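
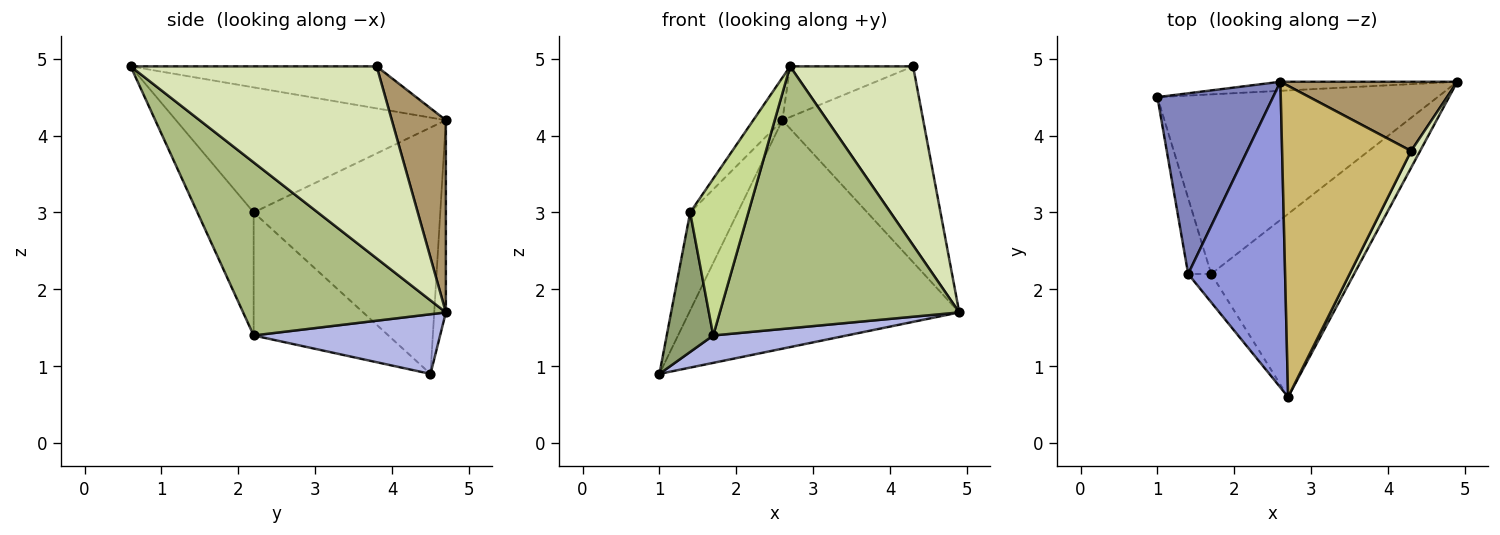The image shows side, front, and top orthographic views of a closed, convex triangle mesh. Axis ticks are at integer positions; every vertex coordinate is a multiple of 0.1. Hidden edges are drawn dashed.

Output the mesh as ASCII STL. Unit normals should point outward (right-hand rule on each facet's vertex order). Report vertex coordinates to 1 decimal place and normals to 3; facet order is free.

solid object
 facet normal -0.043 0.998 -0.040
  outer loop
   vertex 2.6 4.7 4.2
   vertex 4.9 4.7 1.7
   vertex 1.0 4.5 0.9
  endloop
 endfacet
 facet normal -0.882 0.225 0.414
  outer loop
   vertex 2.6 4.7 4.2
   vertex 1.0 4.5 0.9
   vertex 1.4 2.2 3.0
  endloop
 endfacet
 facet normal -0.788 0.085 0.610
  outer loop
   vertex 2.6 4.7 4.2
   vertex 1.4 2.2 3.0
   vertex 2.7 0.6 4.9
  endloop
 endfacet
 facet normal 0.206 -0.148 -0.967
  outer loop
   vertex 1.7 2.2 1.4
   vertex 1.0 4.5 0.9
   vertex 4.9 4.7 1.7
  endloop
 endfacet
 facet normal -0.931 -0.321 -0.175
  outer loop
   vertex 1.7 2.2 1.4
   vertex 1.4 2.2 3.0
   vertex 1.0 4.5 0.9
  endloop
 endfacet
 facet normal 0.570 -0.673 -0.471
  outer loop
   vertex 1.7 2.2 1.4
   vertex 4.9 4.7 1.7
   vertex 2.7 0.6 4.9
  endloop
 endfacet
 facet normal -0.689 -0.713 -0.129
  outer loop
   vertex 1.7 2.2 1.4
   vertex 2.7 0.6 4.9
   vertex 1.4 2.2 3.0
  endloop
 endfacet
 facet normal 0.894 -0.447 0.042
  outer loop
   vertex 4.3 3.8 4.9
   vertex 2.7 0.6 4.9
   vertex 4.9 4.7 1.7
  endloop
 endfacet
 facet normal 0.340 0.887 0.313
  outer loop
   vertex 4.3 3.8 4.9
   vertex 4.9 4.7 1.7
   vertex 2.6 4.7 4.2
  endloop
 endfacet
 facet normal -0.306 0.153 0.940
  outer loop
   vertex 4.3 3.8 4.9
   vertex 2.6 4.7 4.2
   vertex 2.7 0.6 4.9
  endloop
 endfacet
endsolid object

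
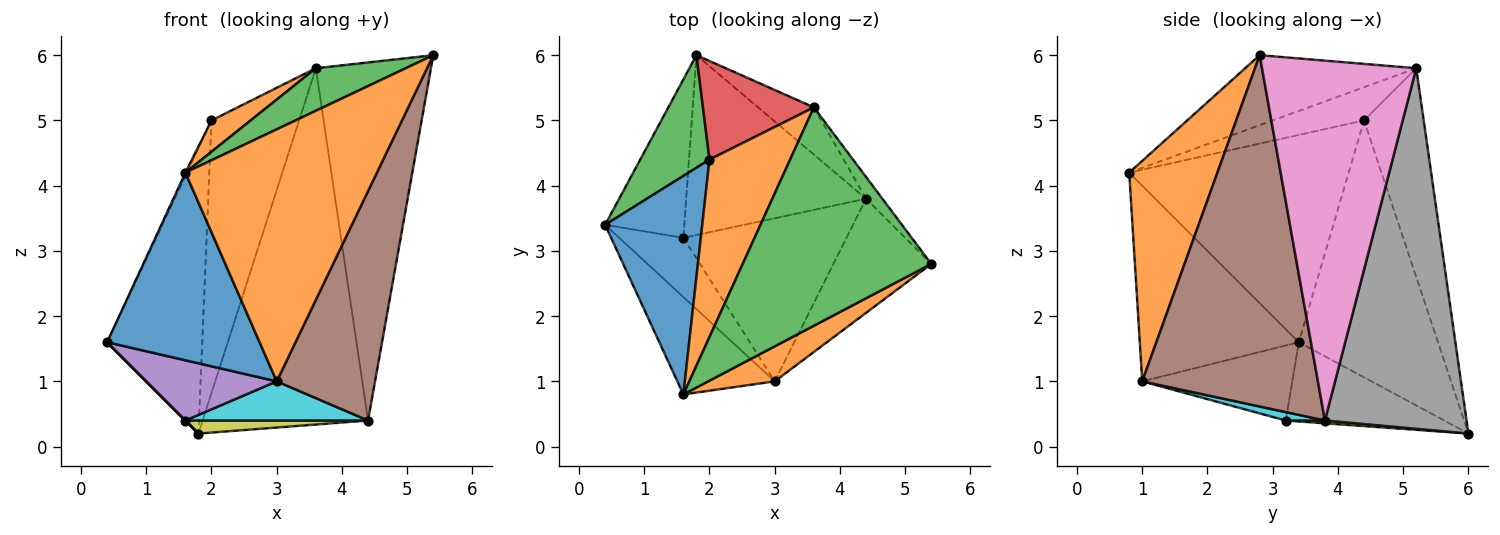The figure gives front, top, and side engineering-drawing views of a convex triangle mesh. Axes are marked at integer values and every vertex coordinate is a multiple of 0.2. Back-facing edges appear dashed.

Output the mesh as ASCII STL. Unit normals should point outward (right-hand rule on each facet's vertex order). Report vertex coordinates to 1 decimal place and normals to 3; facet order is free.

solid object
 facet normal -0.679 -0.651 -0.338
  outer loop
   vertex 3.0 1.0 1.0
   vertex 1.6 0.8 4.2
   vertex 0.4 3.4 1.6
  endloop
 endfacet
 facet normal 0.415 -0.901 0.125
  outer loop
   vertex 3.0 1.0 1.0
   vertex 5.4 2.8 6.0
   vertex 1.6 0.8 4.2
  endloop
 endfacet
 facet normal -0.342 -0.180 0.922
  outer loop
   vertex 3.6 5.2 5.8
   vertex 1.6 0.8 4.2
   vertex 5.4 2.8 6.0
  endloop
 endfacet
 facet normal -0.707 0.000 -0.707
  outer loop
   vertex 1.6 3.2 0.4
   vertex 0.4 3.4 1.6
   vertex 1.8 6.0 0.2
  endloop
 endfacet
 facet normal -0.634 -0.551 -0.542
  outer loop
   vertex 1.6 3.2 0.4
   vertex 3.0 1.0 1.0
   vertex 0.4 3.4 1.6
  endloop
 endfacet
 facet normal 0.848 -0.475 -0.236
  outer loop
   vertex 4.4 3.8 0.4
   vertex 5.4 2.8 6.0
   vertex 3.0 1.0 1.0
  endloop
 endfacet
 facet normal 0.801 0.598 -0.036
  outer loop
   vertex 4.4 3.8 0.4
   vertex 3.6 5.2 5.8
   vertex 5.4 2.8 6.0
  endloop
 endfacet
 facet normal 0.647 0.756 -0.100
  outer loop
   vertex 4.4 3.8 0.4
   vertex 1.8 6.0 0.2
   vertex 3.6 5.2 5.8
  endloop
 endfacet
 facet normal 0.016 -0.072 -0.997
  outer loop
   vertex 4.4 3.8 0.4
   vertex 1.6 3.2 0.4
   vertex 1.8 6.0 0.2
  endloop
 endfacet
 facet normal 0.050 -0.233 -0.971
  outer loop
   vertex 4.4 3.8 0.4
   vertex 3.0 1.0 1.0
   vertex 1.6 3.2 0.4
  endloop
 endfacet
 facet normal -0.906 0.006 0.424
  outer loop
   vertex 2.0 4.4 5.0
   vertex 0.4 3.4 1.6
   vertex 1.6 0.8 4.2
  endloop
 endfacet
 facet normal -0.376 -0.161 0.913
  outer loop
   vertex 2.0 4.4 5.0
   vertex 1.6 0.8 4.2
   vertex 3.6 5.2 5.8
  endloop
 endfacet
 facet normal -0.806 0.551 0.217
  outer loop
   vertex 2.0 4.4 5.0
   vertex 1.8 6.0 0.2
   vertex 0.4 3.4 1.6
  endloop
 endfacet
 facet normal -0.539 0.792 0.286
  outer loop
   vertex 2.0 4.4 5.0
   vertex 3.6 5.2 5.8
   vertex 1.8 6.0 0.2
  endloop
 endfacet
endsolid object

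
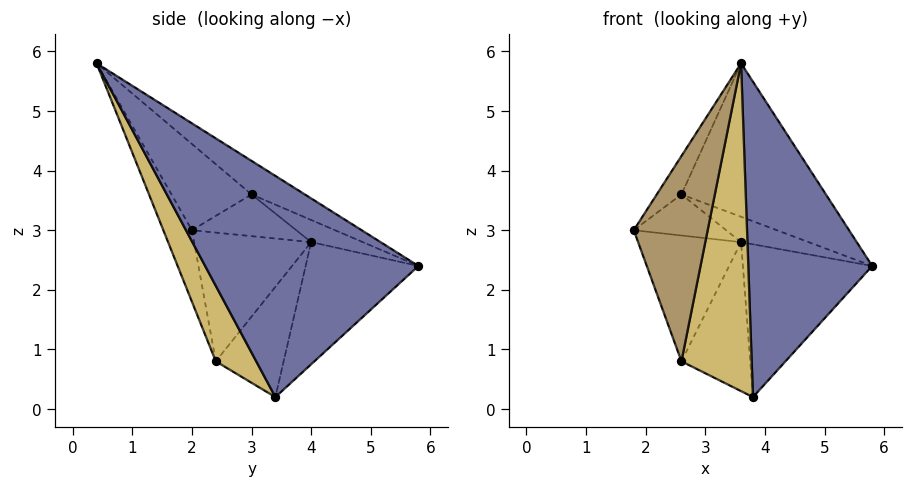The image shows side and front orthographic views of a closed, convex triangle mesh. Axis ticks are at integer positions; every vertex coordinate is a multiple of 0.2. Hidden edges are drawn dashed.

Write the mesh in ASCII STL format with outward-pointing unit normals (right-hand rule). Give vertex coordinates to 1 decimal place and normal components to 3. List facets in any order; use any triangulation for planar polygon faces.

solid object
 facet normal 0.841 -0.489 -0.232
  outer loop
   vertex 3.8 3.4 0.2
   vertex 5.8 5.8 2.4
   vertex 3.6 0.4 5.8
  endloop
 endfacet
 facet normal -0.752 0.232 0.616
  outer loop
   vertex 2.6 3.0 3.6
   vertex 1.8 2.0 3.0
   vertex 3.6 0.4 5.8
  endloop
 endfacet
 facet normal -0.215 0.582 0.785
  outer loop
   vertex 2.6 3.0 3.6
   vertex 3.6 0.4 5.8
   vertex 5.8 5.8 2.4
  endloop
 endfacet
 facet normal -0.641 0.735 -0.219
  outer loop
   vertex 3.6 4.0 2.8
   vertex 5.8 5.8 2.4
   vertex 3.8 3.4 0.2
  endloop
 endfacet
 facet normal -0.592 0.774 0.228
  outer loop
   vertex 3.6 4.0 2.8
   vertex 2.6 3.0 3.6
   vertex 5.8 5.8 2.4
  endloop
 endfacet
 facet normal -0.744 0.659 -0.106
  outer loop
   vertex 3.6 4.0 2.8
   vertex 1.8 2.0 3.0
   vertex 2.6 3.0 3.6
  endloop
 endfacet
 facet normal -0.742 0.653 -0.151
  outer loop
   vertex 2.6 2.4 0.8
   vertex 1.8 2.0 3.0
   vertex 3.6 4.0 2.8
  endloop
 endfacet
 facet normal -0.686 0.695 -0.213
  outer loop
   vertex 2.6 2.4 0.8
   vertex 3.6 4.0 2.8
   vertex 3.8 3.4 0.2
  endloop
 endfacet
 facet normal -0.346 -0.893 -0.288
  outer loop
   vertex 2.6 2.4 0.8
   vertex 3.6 0.4 5.8
   vertex 1.8 2.0 3.0
  endloop
 endfacet
 facet normal 0.456 -0.791 -0.408
  outer loop
   vertex 2.6 2.4 0.8
   vertex 3.8 3.4 0.2
   vertex 3.6 0.4 5.8
  endloop
 endfacet
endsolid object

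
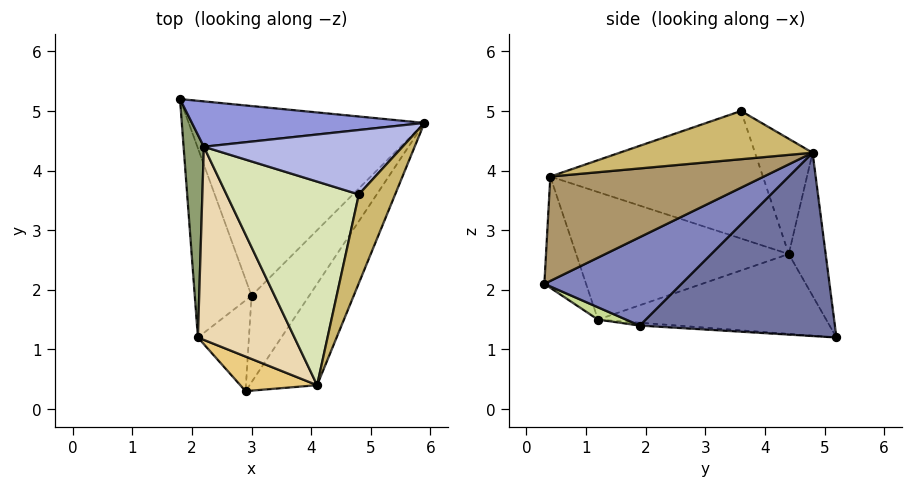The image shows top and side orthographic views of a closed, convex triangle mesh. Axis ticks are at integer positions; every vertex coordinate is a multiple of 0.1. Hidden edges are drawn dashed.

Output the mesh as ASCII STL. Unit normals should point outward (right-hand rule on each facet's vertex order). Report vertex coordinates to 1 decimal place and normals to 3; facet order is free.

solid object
 facet normal 0.605 0.173 -0.777
  outer loop
   vertex 3.0 1.9 1.4
   vertex 1.8 5.2 1.2
   vertex 5.9 4.8 4.3
  endloop
 endfacet
 facet normal 0.804 -0.280 -0.524
  outer loop
   vertex 3.0 1.9 1.4
   vertex 5.9 4.8 4.3
   vertex 2.9 0.3 2.1
  endloop
 endfacet
 facet normal -0.331 0.776 0.538
  outer loop
   vertex 2.2 4.4 2.6
   vertex 5.9 4.8 4.3
   vertex 1.8 5.2 1.2
  endloop
 endfacet
 facet normal -0.361 0.694 0.623
  outer loop
   vertex 2.2 4.4 2.6
   vertex 4.8 3.6 5.0
   vertex 5.9 4.8 4.3
  endloop
 endfacet
 facet normal -0.968 -0.054 0.246
  outer loop
   vertex 2.1 1.2 1.5
   vertex 2.2 4.4 2.6
   vertex 1.8 5.2 1.2
  endloop
 endfacet
 facet normal -0.050 -0.078 -0.996
  outer loop
   vertex 2.1 1.2 1.5
   vertex 1.8 5.2 1.2
   vertex 3.0 1.9 1.4
  endloop
 endfacet
 facet normal 0.214 -0.403 -0.890
  outer loop
   vertex 2.1 1.2 1.5
   vertex 3.0 1.9 1.4
   vertex 2.9 0.3 2.1
  endloop
 endfacet
 facet normal -0.691 -0.095 0.717
  outer loop
   vertex 4.1 0.4 3.9
   vertex 4.8 3.6 5.0
   vertex 2.2 4.4 2.6
  endloop
 endfacet
 facet normal 0.805 -0.282 -0.521
  outer loop
   vertex 4.1 0.4 3.9
   vertex 2.9 0.3 2.1
   vertex 5.9 4.8 4.3
  endloop
 endfacet
 facet normal 0.746 -0.356 0.562
  outer loop
   vertex 4.1 0.4 3.9
   vertex 5.9 4.8 4.3
   vertex 4.8 3.6 5.0
  endloop
 endfacet
 facet normal -0.776 -0.333 0.536
  outer loop
   vertex 4.1 0.4 3.9
   vertex 2.1 1.2 1.5
   vertex 2.9 0.3 2.1
  endloop
 endfacet
 facet normal -0.784 -0.180 0.594
  outer loop
   vertex 4.1 0.4 3.9
   vertex 2.2 4.4 2.6
   vertex 2.1 1.2 1.5
  endloop
 endfacet
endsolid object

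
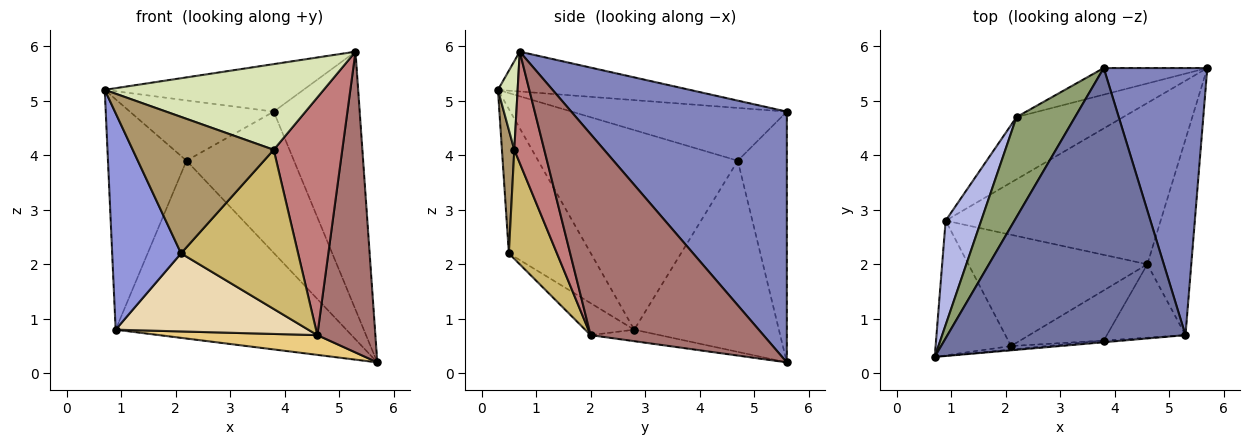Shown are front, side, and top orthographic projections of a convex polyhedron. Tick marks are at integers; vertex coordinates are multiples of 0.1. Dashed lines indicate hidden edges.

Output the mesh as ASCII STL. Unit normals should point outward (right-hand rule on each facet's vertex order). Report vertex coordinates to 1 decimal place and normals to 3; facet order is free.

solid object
 facet normal -0.163 0.168 0.972
  outer loop
   vertex 3.8 5.6 4.8
   vertex 0.7 0.3 5.2
   vertex 5.3 0.7 5.9
  endloop
 endfacet
 facet normal 0.867 0.346 0.358
  outer loop
   vertex 3.8 5.6 4.8
   vertex 5.3 0.7 5.9
   vertex 5.7 5.6 0.2
  endloop
 endfacet
 facet normal -0.711 -0.597 -0.372
  outer loop
   vertex 2.1 0.5 2.2
   vertex 0.7 0.3 5.2
   vertex 0.9 2.8 0.8
  endloop
 endfacet
 facet normal -0.918 0.361 0.164
  outer loop
   vertex 2.2 4.7 3.9
   vertex 0.9 2.8 0.8
   vertex 0.7 0.3 5.2
  endloop
 endfacet
 facet normal -0.611 0.409 0.678
  outer loop
   vertex 2.2 4.7 3.9
   vertex 0.7 0.3 5.2
   vertex 3.8 5.6 4.8
  endloop
 endfacet
 facet normal -0.509 0.812 -0.284
  outer loop
   vertex 2.2 4.7 3.9
   vertex 5.7 5.6 0.2
   vertex 0.9 2.8 0.8
  endloop
 endfacet
 facet normal -0.409 0.897 -0.169
  outer loop
   vertex 2.2 4.7 3.9
   vertex 3.8 5.6 4.8
   vertex 5.7 5.6 0.2
  endloop
 endfacet
 facet normal 0.090 -0.996 -0.019
  outer loop
   vertex 3.8 0.6 4.1
   vertex 5.3 0.7 5.9
   vertex 0.7 0.3 5.2
  endloop
 endfacet
 facet normal 0.087 -0.996 -0.026
  outer loop
   vertex 3.8 0.6 4.1
   vertex 0.7 0.3 5.2
   vertex 2.1 0.5 2.2
  endloop
 endfacet
 facet normal 0.365 -0.888 -0.280
  outer loop
   vertex 4.6 2.0 0.7
   vertex 3.8 0.6 4.1
   vertex 2.1 0.5 2.2
  endloop
 endfacet
 facet normal -0.053 -0.121 -0.991
  outer loop
   vertex 4.6 2.0 0.7
   vertex 0.9 2.8 0.8
   vertex 5.7 5.6 0.2
  endloop
 endfacet
 facet normal -0.145 -0.568 -0.810
  outer loop
   vertex 4.6 2.0 0.7
   vertex 2.1 0.5 2.2
   vertex 0.9 2.8 0.8
  endloop
 endfacet
 facet normal 0.928 -0.312 -0.203
  outer loop
   vertex 4.6 2.0 0.7
   vertex 5.7 5.6 0.2
   vertex 5.3 0.7 5.9
  endloop
 endfacet
 facet normal 0.386 -0.882 -0.272
  outer loop
   vertex 4.6 2.0 0.7
   vertex 5.3 0.7 5.9
   vertex 3.8 0.6 4.1
  endloop
 endfacet
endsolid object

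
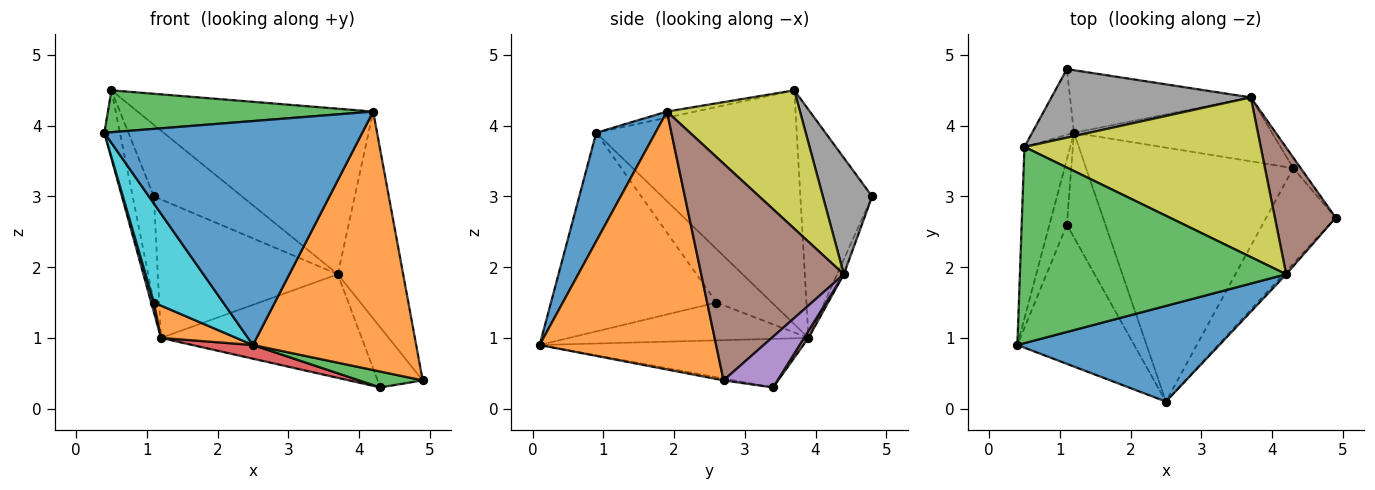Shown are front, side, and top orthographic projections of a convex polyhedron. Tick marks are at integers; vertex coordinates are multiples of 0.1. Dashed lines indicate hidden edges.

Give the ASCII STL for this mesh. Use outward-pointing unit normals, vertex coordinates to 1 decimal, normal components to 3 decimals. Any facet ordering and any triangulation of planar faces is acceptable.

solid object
 facet normal 0.206 -0.900 0.384
  outer loop
   vertex 4.2 1.9 4.2
   vertex 0.4 0.9 3.9
   vertex 2.5 0.1 0.9
  endloop
 endfacet
 facet normal 0.734 -0.679 -0.008
  outer loop
   vertex 4.2 1.9 4.2
   vertex 2.5 0.1 0.9
   vertex 4.9 2.7 0.4
  endloop
 endfacet
 facet normal -0.022 -0.209 0.978
  outer loop
   vertex 0.5 3.7 4.5
   vertex 0.4 0.9 3.9
   vertex 4.2 1.9 4.2
  endloop
 endfacet
 facet normal -0.979 0.076 -0.191
  outer loop
   vertex 0.5 3.7 4.5
   vertex 1.2 3.9 1.0
   vertex 0.4 0.9 3.9
  endloop
 endfacet
 facet normal -0.944 0.279 -0.173
  outer loop
   vertex 0.5 3.7 4.5
   vertex 1.1 4.8 3.0
   vertex 1.2 3.9 1.0
  endloop
 endfacet
 facet normal 0.881 0.404 0.247
  outer loop
   vertex 3.7 4.4 1.9
   vertex 4.2 1.9 4.2
   vertex 4.9 2.7 0.4
  endloop
 endfacet
 facet normal -0.034 0.911 -0.412
  outer loop
   vertex 3.7 4.4 1.9
   vertex 1.2 3.9 1.0
   vertex 1.1 4.8 3.0
  endloop
 endfacet
 facet normal 0.374 0.670 0.641
  outer loop
   vertex 3.7 4.4 1.9
   vertex 1.1 4.8 3.0
   vertex 0.5 3.7 4.5
  endloop
 endfacet
 facet normal 0.377 0.667 0.643
  outer loop
   vertex 3.7 4.4 1.9
   vertex 0.5 3.7 4.5
   vertex 4.2 1.9 4.2
  endloop
 endfacet
 facet normal -0.811 -0.340 -0.477
  outer loop
   vertex 1.1 2.6 1.5
   vertex 2.5 0.1 0.9
   vertex 0.4 0.9 3.9
  endloop
 endfacet
 facet normal -0.950 -0.046 -0.310
  outer loop
   vertex 1.1 2.6 1.5
   vertex 0.4 0.9 3.9
   vertex 1.2 3.9 1.0
  endloop
 endfacet
 facet normal -0.684 -0.216 -0.697
  outer loop
   vertex 1.1 2.6 1.5
   vertex 1.2 3.9 1.0
   vertex 2.5 0.1 0.9
  endloop
 endfacet
 facet normal -0.027 -0.164 -0.986
  outer loop
   vertex 4.3 3.4 0.3
   vertex 4.9 2.7 0.4
   vertex 2.5 0.1 0.9
  endloop
 endfacet
 facet normal -0.228 -0.052 -0.972
  outer loop
   vertex 4.3 3.4 0.3
   vertex 2.5 0.1 0.9
   vertex 1.2 3.9 1.0
  endloop
 endfacet
 facet normal 0.762 0.637 -0.112
  outer loop
   vertex 4.3 3.4 0.3
   vertex 3.7 4.4 1.9
   vertex 4.9 2.7 0.4
  endloop
 endfacet
 facet normal 0.019 0.851 -0.525
  outer loop
   vertex 4.3 3.4 0.3
   vertex 1.2 3.9 1.0
   vertex 3.7 4.4 1.9
  endloop
 endfacet
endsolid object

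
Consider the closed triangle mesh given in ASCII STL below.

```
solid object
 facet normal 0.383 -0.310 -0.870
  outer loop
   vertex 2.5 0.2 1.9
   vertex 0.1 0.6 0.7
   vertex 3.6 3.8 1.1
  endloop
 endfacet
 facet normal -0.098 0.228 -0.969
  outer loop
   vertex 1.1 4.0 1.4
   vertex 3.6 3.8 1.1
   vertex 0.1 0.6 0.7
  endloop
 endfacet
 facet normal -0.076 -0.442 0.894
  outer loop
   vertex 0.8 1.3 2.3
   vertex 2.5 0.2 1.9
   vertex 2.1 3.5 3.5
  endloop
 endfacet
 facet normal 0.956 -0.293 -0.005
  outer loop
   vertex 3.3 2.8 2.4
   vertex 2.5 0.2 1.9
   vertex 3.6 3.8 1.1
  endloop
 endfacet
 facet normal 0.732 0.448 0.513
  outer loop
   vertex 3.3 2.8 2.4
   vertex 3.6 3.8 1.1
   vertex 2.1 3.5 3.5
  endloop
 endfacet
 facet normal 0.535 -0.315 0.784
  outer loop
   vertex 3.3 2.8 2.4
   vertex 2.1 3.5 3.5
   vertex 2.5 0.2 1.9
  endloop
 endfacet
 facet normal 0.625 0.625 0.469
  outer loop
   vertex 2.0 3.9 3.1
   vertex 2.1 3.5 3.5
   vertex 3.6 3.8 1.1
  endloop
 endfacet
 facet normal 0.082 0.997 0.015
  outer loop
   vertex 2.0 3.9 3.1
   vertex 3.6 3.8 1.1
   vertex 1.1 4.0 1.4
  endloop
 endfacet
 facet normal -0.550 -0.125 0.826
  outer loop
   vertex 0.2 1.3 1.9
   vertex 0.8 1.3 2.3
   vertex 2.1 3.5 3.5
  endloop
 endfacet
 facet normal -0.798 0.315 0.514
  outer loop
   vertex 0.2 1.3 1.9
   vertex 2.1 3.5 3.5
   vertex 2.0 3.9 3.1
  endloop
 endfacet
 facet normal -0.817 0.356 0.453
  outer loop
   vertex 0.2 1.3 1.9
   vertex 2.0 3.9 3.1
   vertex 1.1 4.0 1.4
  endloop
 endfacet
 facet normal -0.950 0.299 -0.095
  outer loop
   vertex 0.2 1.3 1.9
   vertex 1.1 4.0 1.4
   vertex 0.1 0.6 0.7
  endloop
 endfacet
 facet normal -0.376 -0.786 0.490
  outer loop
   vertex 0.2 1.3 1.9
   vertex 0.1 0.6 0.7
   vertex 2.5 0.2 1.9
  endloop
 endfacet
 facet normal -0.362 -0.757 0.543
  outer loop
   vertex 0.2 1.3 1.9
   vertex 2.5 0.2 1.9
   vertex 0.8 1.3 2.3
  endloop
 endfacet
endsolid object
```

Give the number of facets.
14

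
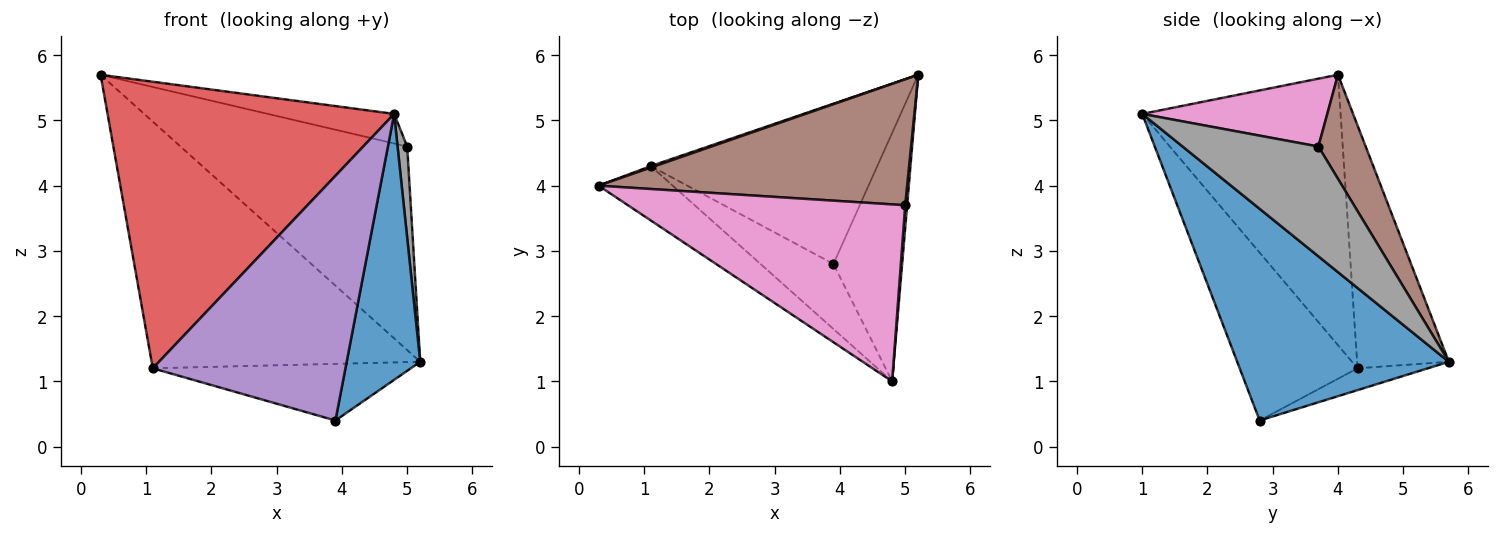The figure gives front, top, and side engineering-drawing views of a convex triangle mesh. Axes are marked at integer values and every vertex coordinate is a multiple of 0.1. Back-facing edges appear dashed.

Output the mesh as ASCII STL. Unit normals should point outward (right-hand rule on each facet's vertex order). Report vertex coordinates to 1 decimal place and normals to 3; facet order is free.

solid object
 facet normal 0.903 -0.314 -0.293
  outer loop
   vertex 3.9 2.8 0.4
   vertex 5.2 5.7 1.3
   vertex 4.8 1.0 5.1
  endloop
 endfacet
 facet normal -0.323 0.946 0.006
  outer loop
   vertex 1.1 4.3 1.2
   vertex 0.3 4.0 5.7
   vertex 5.2 5.7 1.3
  endloop
 endfacet
 facet normal -0.090 0.332 -0.939
  outer loop
   vertex 1.1 4.3 1.2
   vertex 5.2 5.7 1.3
   vertex 3.9 2.8 0.4
  endloop
 endfacet
 facet normal -0.562 -0.813 -0.154
  outer loop
   vertex 1.1 4.3 1.2
   vertex 4.8 1.0 5.1
   vertex 0.3 4.0 5.7
  endloop
 endfacet
 facet normal -0.509 -0.832 -0.221
  outer loop
   vertex 1.1 4.3 1.2
   vertex 3.9 2.8 0.4
   vertex 4.8 1.0 5.1
  endloop
 endfacet
 facet normal 0.175 0.837 0.518
  outer loop
   vertex 5.0 3.7 4.6
   vertex 5.2 5.7 1.3
   vertex 0.3 4.0 5.7
  endloop
 endfacet
 facet normal 0.235 0.160 0.959
  outer loop
   vertex 5.0 3.7 4.6
   vertex 0.3 4.0 5.7
   vertex 4.8 1.0 5.1
  endloop
 endfacet
 facet normal 0.997 -0.071 0.018
  outer loop
   vertex 5.0 3.7 4.6
   vertex 4.8 1.0 5.1
   vertex 5.2 5.7 1.3
  endloop
 endfacet
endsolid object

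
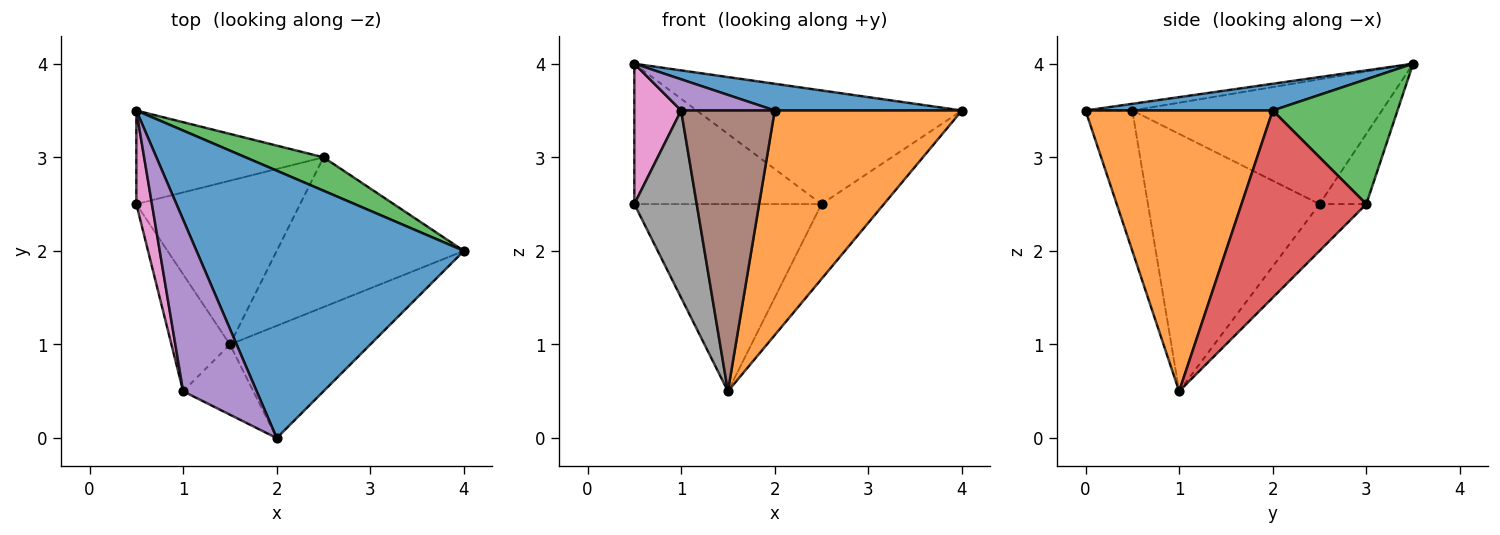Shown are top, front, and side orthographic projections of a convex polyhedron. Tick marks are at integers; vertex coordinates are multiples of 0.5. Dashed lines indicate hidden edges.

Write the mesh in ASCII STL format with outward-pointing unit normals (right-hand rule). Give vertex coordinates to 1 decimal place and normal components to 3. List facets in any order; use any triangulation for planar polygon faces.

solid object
 facet normal 0.099 -0.099 0.990
  outer loop
   vertex 2.0 0.0 3.5
   vertex 4.0 2.0 3.5
   vertex 0.5 3.5 4.0
  endloop
 endfacet
 facet normal 0.667 -0.667 -0.333
  outer loop
   vertex 1.5 1.0 0.5
   vertex 4.0 2.0 3.5
   vertex 2.0 0.0 3.5
  endloop
 endfacet
 facet normal 0.411 0.874 0.257
  outer loop
   vertex 2.5 3.0 2.5
   vertex 0.5 3.5 4.0
   vertex 4.0 2.0 3.5
  endloop
 endfacet
 facet normal 0.667 0.333 -0.667
  outer loop
   vertex 2.5 3.0 2.5
   vertex 4.0 2.0 3.5
   vertex 1.5 1.0 0.5
  endloop
 endfacet
 facet normal -0.089 -0.178 0.980
  outer loop
   vertex 1.0 0.5 3.5
   vertex 2.0 0.0 3.5
   vertex 0.5 3.5 4.0
  endloop
 endfacet
 facet normal -0.436 -0.873 -0.218
  outer loop
   vertex 1.0 0.5 3.5
   vertex 1.5 1.0 0.5
   vertex 2.0 0.0 3.5
  endloop
 endfacet
 facet normal -0.976 -0.183 0.122
  outer loop
   vertex 0.5 2.5 2.5
   vertex 1.0 0.5 3.5
   vertex 0.5 3.5 4.0
  endloop
 endfacet
 facet normal -0.919 -0.334 -0.209
  outer loop
   vertex 0.5 2.5 2.5
   vertex 1.5 1.0 0.5
   vertex 1.0 0.5 3.5
  endloop
 endfacet
 facet normal -0.204 0.815 -0.543
  outer loop
   vertex 0.5 2.5 2.5
   vertex 0.5 3.5 4.0
   vertex 2.5 3.0 2.5
  endloop
 endfacet
 facet normal -0.185 0.740 -0.647
  outer loop
   vertex 0.5 2.5 2.5
   vertex 2.5 3.0 2.5
   vertex 1.5 1.0 0.5
  endloop
 endfacet
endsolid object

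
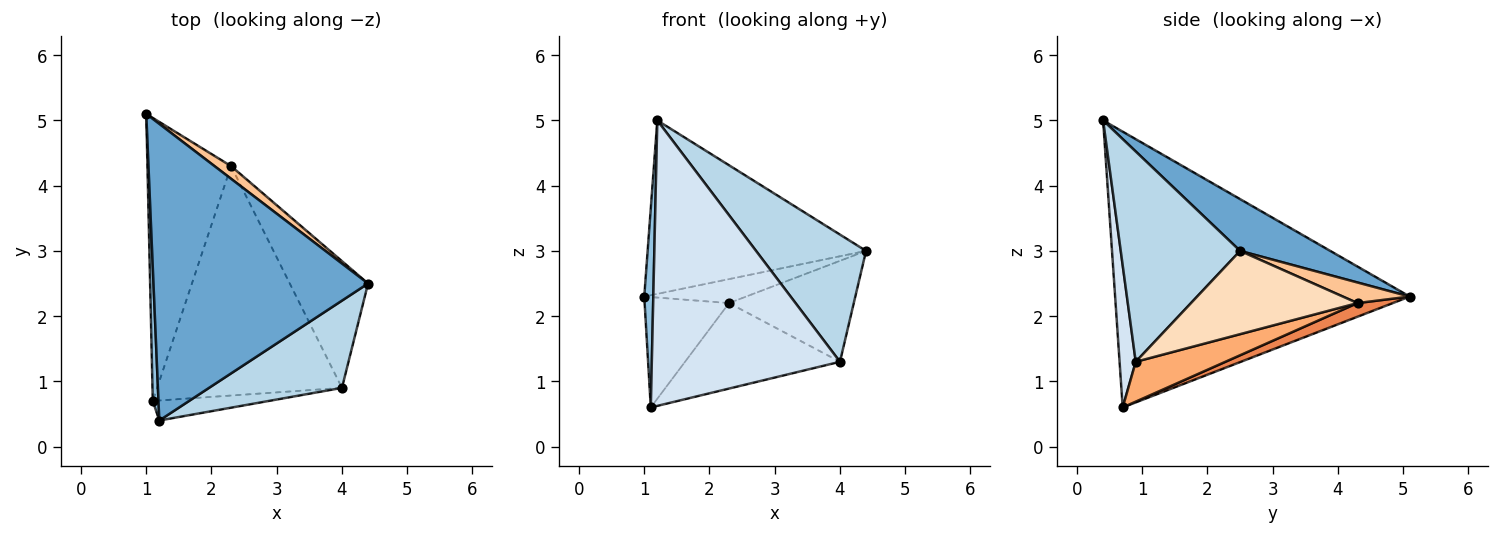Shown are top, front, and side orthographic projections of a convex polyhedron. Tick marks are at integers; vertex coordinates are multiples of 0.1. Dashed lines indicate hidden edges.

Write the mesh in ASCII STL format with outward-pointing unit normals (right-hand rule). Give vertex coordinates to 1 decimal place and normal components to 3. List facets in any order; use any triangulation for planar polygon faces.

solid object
 facet normal 0.204 0.494 0.845
  outer loop
   vertex 1.2 0.4 5.0
   vertex 4.4 2.5 3.0
   vertex 1.0 5.1 2.3
  endloop
 endfacet
 facet normal -0.999 -0.031 0.021
  outer loop
   vertex 1.1 0.7 0.6
   vertex 1.2 0.4 5.0
   vertex 1.0 5.1 2.3
  endloop
 endfacet
 facet normal 0.667 -0.615 0.422
  outer loop
   vertex 4.0 0.9 1.3
   vertex 4.4 2.5 3.0
   vertex 1.2 0.4 5.0
  endloop
 endfacet
 facet normal 0.085 -0.994 -0.070
  outer loop
   vertex 4.0 0.9 1.3
   vertex 1.2 0.4 5.0
   vertex 1.1 0.7 0.6
  endloop
 endfacet
 facet normal 0.150 0.359 -0.921
  outer loop
   vertex 2.3 4.3 2.2
   vertex 1.1 0.7 0.6
   vertex 1.0 5.1 2.3
  endloop
 endfacet
 facet normal 0.198 0.342 -0.919
  outer loop
   vertex 2.3 4.3 2.2
   vertex 4.0 0.9 1.3
   vertex 1.1 0.7 0.6
  endloop
 endfacet
 facet normal 0.502 0.765 0.404
  outer loop
   vertex 2.3 4.3 2.2
   vertex 1.0 5.1 2.3
   vertex 4.4 2.5 3.0
  endloop
 endfacet
 facet normal 0.640 0.479 -0.601
  outer loop
   vertex 2.3 4.3 2.2
   vertex 4.4 2.5 3.0
   vertex 4.0 0.9 1.3
  endloop
 endfacet
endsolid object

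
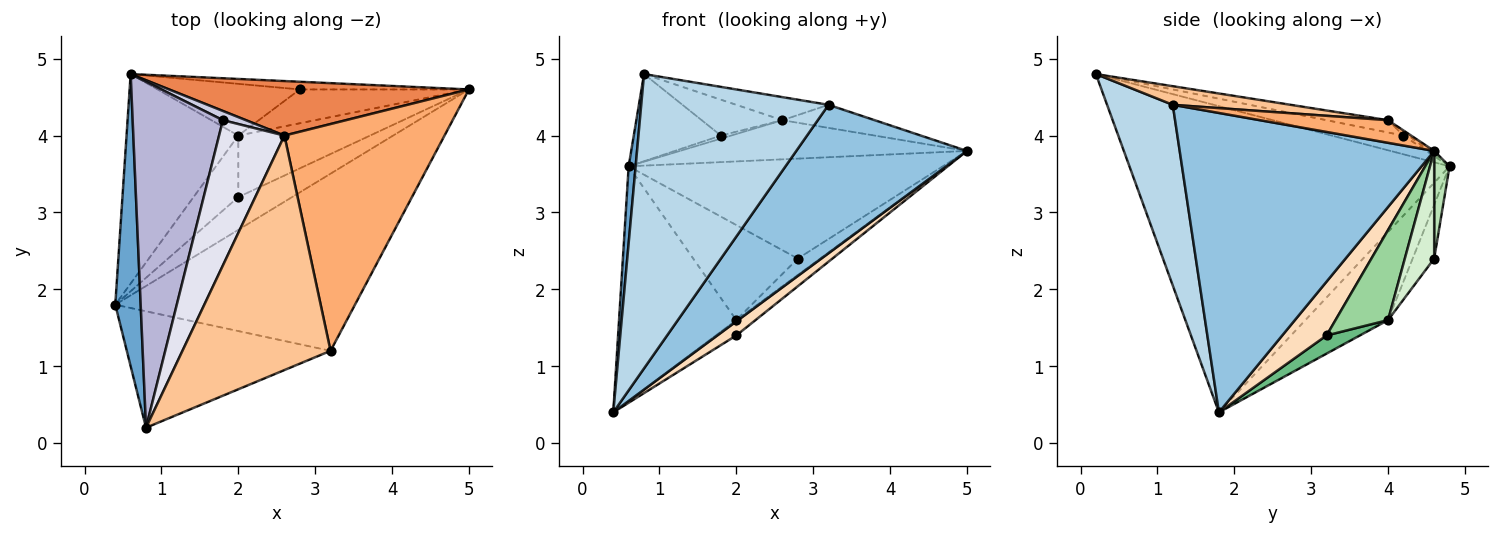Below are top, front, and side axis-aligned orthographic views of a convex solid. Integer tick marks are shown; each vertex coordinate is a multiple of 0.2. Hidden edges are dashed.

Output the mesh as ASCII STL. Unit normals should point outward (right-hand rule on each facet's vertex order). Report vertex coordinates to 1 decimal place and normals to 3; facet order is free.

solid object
 facet normal -0.996 -0.022 0.083
  outer loop
   vertex 0.8 0.2 4.8
   vertex 0.6 4.8 3.6
   vertex 0.4 1.8 0.4
  endloop
 endfacet
 facet normal 0.692 -0.464 -0.554
  outer loop
   vertex 3.2 1.2 4.4
   vertex 0.4 1.8 0.4
   vertex 5.0 4.6 3.8
  endloop
 endfacet
 facet normal 0.310 -0.884 -0.350
  outer loop
   vertex 3.2 1.2 4.4
   vertex 0.8 0.2 4.8
   vertex 0.4 1.8 0.4
  endloop
 endfacet
 facet normal -0.465 0.660 -0.590
  outer loop
   vertex 2.0 4.0 1.6
   vertex 0.4 1.8 0.4
   vertex 0.6 4.8 3.6
  endloop
 endfacet
 facet normal -0.010 0.583 0.812
  outer loop
   vertex 2.6 4.0 4.2
   vertex 5.0 4.6 3.8
   vertex 0.6 4.8 3.6
  endloop
 endfacet
 facet normal 0.139 0.100 0.985
  outer loop
   vertex 2.6 4.0 4.2
   vertex 3.2 1.2 4.4
   vertex 5.0 4.6 3.8
  endloop
 endfacet
 facet normal 0.124 0.097 0.988
  outer loop
   vertex 2.6 4.0 4.2
   vertex 0.8 0.2 4.8
   vertex 3.2 1.2 4.4
  endloop
 endfacet
 facet normal 0.677 -0.290 -0.677
  outer loop
   vertex 2.0 3.2 1.4
   vertex 5.0 4.6 3.8
   vertex 0.4 1.8 0.4
  endloop
 endfacet
 facet normal 0.367 0.226 -0.903
  outer loop
   vertex 2.0 3.2 1.4
   vertex 0.4 1.8 0.4
   vertex 2.0 4.0 1.6
  endloop
 endfacet
 facet normal 0.553 0.202 -0.809
  outer loop
   vertex 2.0 3.2 1.4
   vertex 2.0 4.0 1.6
   vertex 5.0 4.6 3.8
  endloop
 endfacet
 facet normal 0.049 0.996 -0.077
  outer loop
   vertex 2.8 4.6 2.4
   vertex 0.6 4.8 3.6
   vertex 5.0 4.6 3.8
  endloop
 endfacet
 facet normal 0.497 0.379 -0.781
  outer loop
   vertex 2.8 4.6 2.4
   vertex 5.0 4.6 3.8
   vertex 2.0 4.0 1.6
  endloop
 endfacet
 facet normal -0.178 0.864 -0.470
  outer loop
   vertex 2.8 4.6 2.4
   vertex 2.0 4.0 1.6
   vertex 0.6 4.8 3.6
  endloop
 endfacet
 facet normal -0.197 0.239 0.951
  outer loop
   vertex 1.8 4.2 4.0
   vertex 0.6 4.8 3.6
   vertex 0.8 0.2 4.8
  endloop
 endfacet
 facet normal -0.156 0.312 0.937
  outer loop
   vertex 1.8 4.2 4.0
   vertex 2.6 4.0 4.2
   vertex 0.6 4.8 3.6
  endloop
 endfacet
 facet normal -0.180 0.236 0.955
  outer loop
   vertex 1.8 4.2 4.0
   vertex 0.8 0.2 4.8
   vertex 2.6 4.0 4.2
  endloop
 endfacet
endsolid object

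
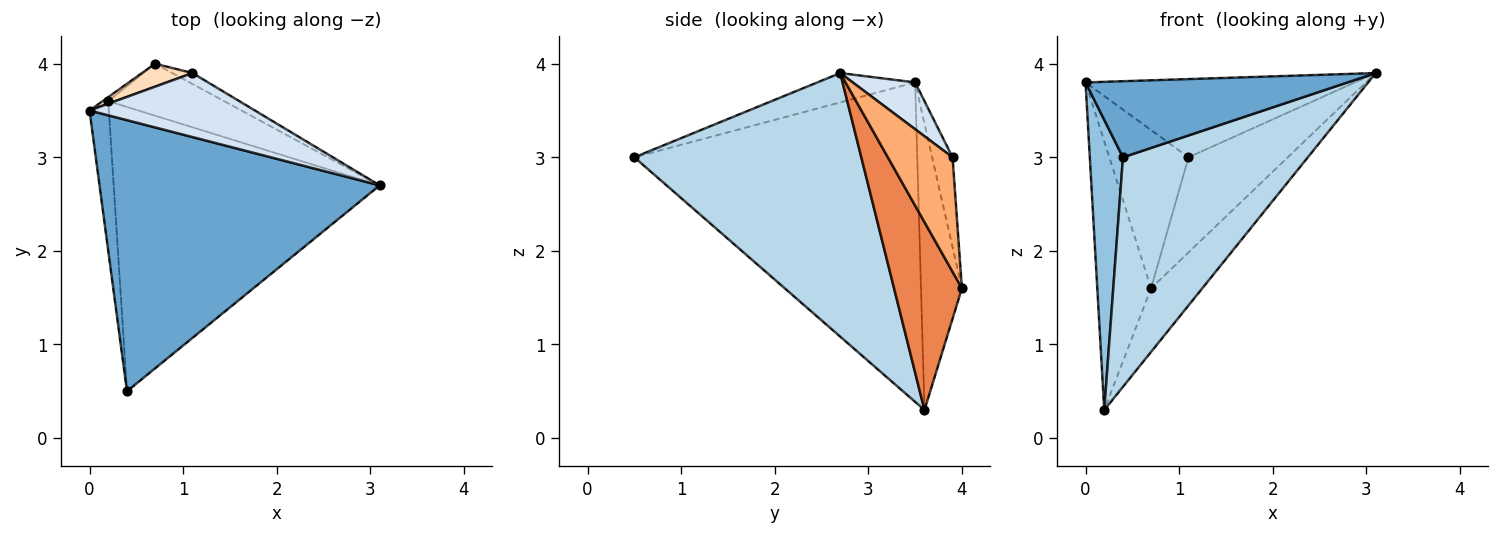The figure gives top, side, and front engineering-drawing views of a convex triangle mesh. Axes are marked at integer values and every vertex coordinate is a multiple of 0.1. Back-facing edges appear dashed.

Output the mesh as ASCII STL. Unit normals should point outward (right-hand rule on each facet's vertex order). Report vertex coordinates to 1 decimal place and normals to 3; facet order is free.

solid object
 facet normal -0.100 -0.269 0.958
  outer loop
   vertex 0.4 0.5 3.0
   vertex 3.1 2.7 3.9
   vertex 0.0 3.5 3.8
  endloop
 endfacet
 facet normal -0.991 -0.116 -0.060
  outer loop
   vertex 0.2 3.6 0.3
   vertex 0.4 0.5 3.0
   vertex 0.0 3.5 3.8
  endloop
 endfacet
 facet normal 0.611 -0.497 -0.616
  outer loop
   vertex 0.2 3.6 0.3
   vertex 3.1 2.7 3.9
   vertex 0.4 0.5 3.0
  endloop
 endfacet
 facet normal 0.176 0.762 0.623
  outer loop
   vertex 1.1 3.9 3.0
   vertex 0.0 3.5 3.8
   vertex 3.1 2.7 3.9
  endloop
 endfacet
 facet normal 0.716 0.540 -0.442
  outer loop
   vertex 0.7 4.0 1.6
   vertex 3.1 2.7 3.9
   vertex 0.2 3.6 0.3
  endloop
 endfacet
 facet normal 0.543 0.834 -0.096
  outer loop
   vertex 0.7 4.0 1.6
   vertex 1.1 3.9 3.0
   vertex 3.1 2.7 3.9
  endloop
 endfacet
 facet normal -0.606 0.796 -0.012
  outer loop
   vertex 0.7 4.0 1.6
   vertex 0.2 3.6 0.3
   vertex 0.0 3.5 3.8
  endloop
 endfacet
 facet normal -0.247 0.959 0.139
  outer loop
   vertex 0.7 4.0 1.6
   vertex 0.0 3.5 3.8
   vertex 1.1 3.9 3.0
  endloop
 endfacet
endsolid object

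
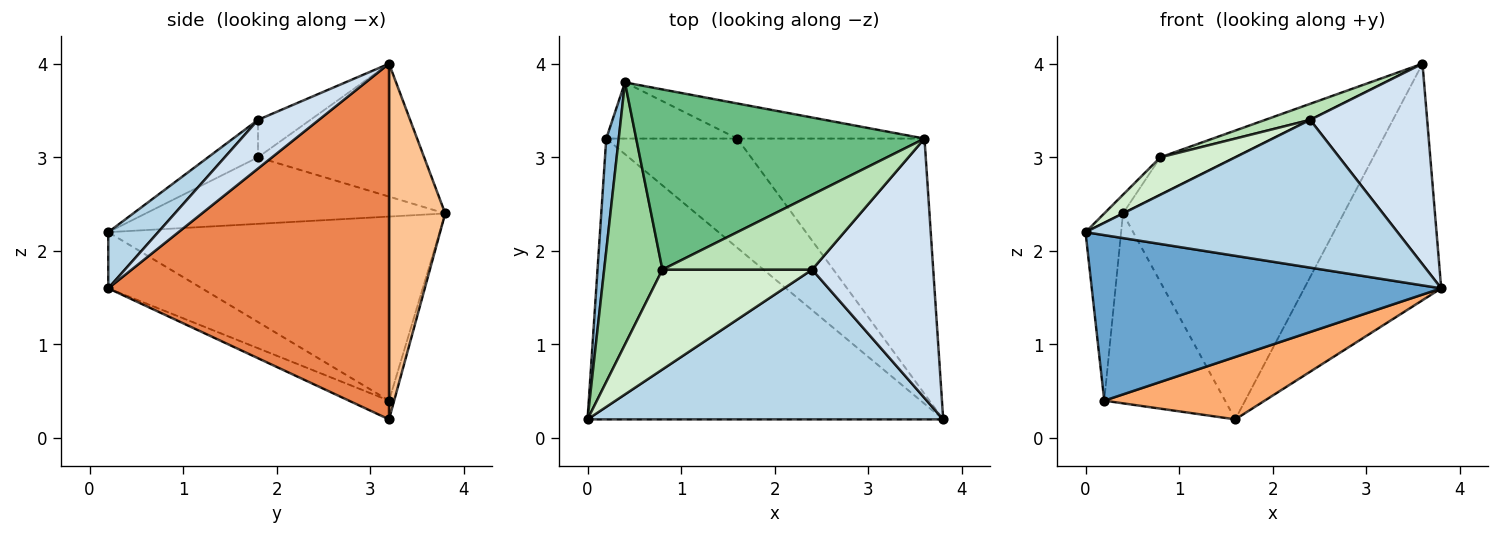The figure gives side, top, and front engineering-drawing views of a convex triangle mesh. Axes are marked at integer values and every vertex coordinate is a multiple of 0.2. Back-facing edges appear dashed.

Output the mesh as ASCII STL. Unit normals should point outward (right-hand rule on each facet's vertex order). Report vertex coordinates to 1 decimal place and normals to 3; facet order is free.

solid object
 facet normal -0.135 -0.503 -0.854
  outer loop
   vertex 0.2 3.2 0.4
   vertex 3.8 0.2 1.6
   vertex 0.0 0.2 2.2
  endloop
 endfacet
 facet normal -0.992 0.106 0.067
  outer loop
   vertex 0.2 3.2 0.4
   vertex 0.0 0.2 2.2
   vertex 0.4 3.8 2.4
  endloop
 endfacet
 facet normal 0.112 -0.698 0.707
  outer loop
   vertex 2.4 1.8 3.4
   vertex 0.0 0.2 2.2
   vertex 3.8 0.2 1.6
  endloop
 endfacet
 facet normal 0.303 -0.583 0.754
  outer loop
   vertex 2.4 1.8 3.4
   vertex 3.8 0.2 1.6
   vertex 3.6 3.2 4.0
  endloop
 endfacet
 facet normal 0.812 0.396 -0.428
  outer loop
   vertex 1.6 3.2 0.2
   vertex 3.6 3.2 4.0
   vertex 3.8 0.2 1.6
  endloop
 endfacet
 facet normal -0.123 -0.492 -0.862
  outer loop
   vertex 1.6 3.2 0.2
   vertex 3.8 0.2 1.6
   vertex 0.2 3.2 0.4
  endloop
 endfacet
 facet normal 0.245 0.961 -0.129
  outer loop
   vertex 1.6 3.2 0.2
   vertex 0.4 3.8 2.4
   vertex 3.6 3.2 4.0
  endloop
 endfacet
 facet normal -0.040 0.958 -0.283
  outer loop
   vertex 1.6 3.2 0.2
   vertex 0.2 3.2 0.4
   vertex 0.4 3.8 2.4
  endloop
 endfacet
 facet normal -0.411 0.185 0.892
  outer loop
   vertex 0.8 1.8 3.0
   vertex 3.6 3.2 4.0
   vertex 0.4 3.8 2.4
  endloop
 endfacet
 facet normal -0.752 0.047 0.658
  outer loop
   vertex 0.8 1.8 3.0
   vertex 0.4 3.8 2.4
   vertex 0.0 0.2 2.2
  endloop
 endfacet
 facet normal -0.237 -0.204 0.950
  outer loop
   vertex 0.8 1.8 3.0
   vertex 2.4 1.8 3.4
   vertex 3.6 3.2 4.0
  endloop
 endfacet
 facet normal -0.228 -0.342 0.912
  outer loop
   vertex 0.8 1.8 3.0
   vertex 0.0 0.2 2.2
   vertex 2.4 1.8 3.4
  endloop
 endfacet
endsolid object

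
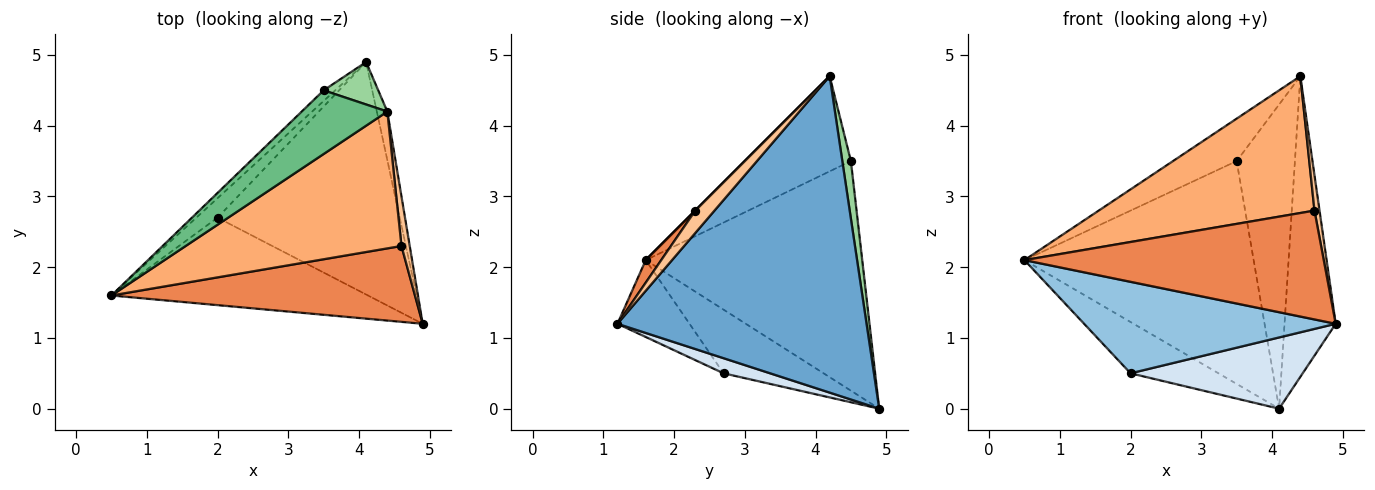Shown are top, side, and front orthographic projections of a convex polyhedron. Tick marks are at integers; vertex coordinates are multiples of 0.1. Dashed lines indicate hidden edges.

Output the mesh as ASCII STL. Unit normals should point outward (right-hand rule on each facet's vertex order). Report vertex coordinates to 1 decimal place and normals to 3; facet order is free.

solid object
 facet normal 0.979 0.201 -0.033
  outer loop
   vertex 4.4 4.2 4.7
   vertex 4.9 1.2 1.2
   vertex 4.1 4.9 0.0
  endloop
 endfacet
 facet normal -0.203 -0.708 -0.677
  outer loop
   vertex 2.0 2.7 0.5
   vertex 4.9 1.2 1.2
   vertex 0.5 1.6 2.1
  endloop
 endfacet
 facet normal -0.729 0.640 -0.243
  outer loop
   vertex 2.0 2.7 0.5
   vertex 0.5 1.6 2.1
   vertex 4.1 4.9 0.0
  endloop
 endfacet
 facet normal 0.079 -0.292 -0.953
  outer loop
   vertex 2.0 2.7 0.5
   vertex 4.1 4.9 0.0
   vertex 4.9 1.2 1.2
  endloop
 endfacet
 facet normal 0.042 -0.820 0.571
  outer loop
   vertex 4.6 2.3 2.8
   vertex 0.5 1.6 2.1
   vertex 4.9 1.2 1.2
  endloop
 endfacet
 facet normal 0.000 -0.707 0.707
  outer loop
   vertex 4.6 2.3 2.8
   vertex 4.4 4.2 4.7
   vertex 0.5 1.6 2.1
  endloop
 endfacet
 facet normal 0.911 -0.240 0.336
  outer loop
   vertex 4.6 2.3 2.8
   vertex 4.9 1.2 1.2
   vertex 4.4 4.2 4.7
  endloop
 endfacet
 facet normal -0.686 0.727 -0.035
  outer loop
   vertex 3.5 4.5 3.5
   vertex 4.1 4.9 0.0
   vertex 0.5 1.6 2.1
  endloop
 endfacet
 facet normal -0.679 0.407 0.611
  outer loop
   vertex 3.5 4.5 3.5
   vertex 0.5 1.6 2.1
   vertex 4.4 4.2 4.7
  endloop
 endfacet
 facet normal 0.144 0.980 0.137
  outer loop
   vertex 3.5 4.5 3.5
   vertex 4.4 4.2 4.7
   vertex 4.1 4.9 0.0
  endloop
 endfacet
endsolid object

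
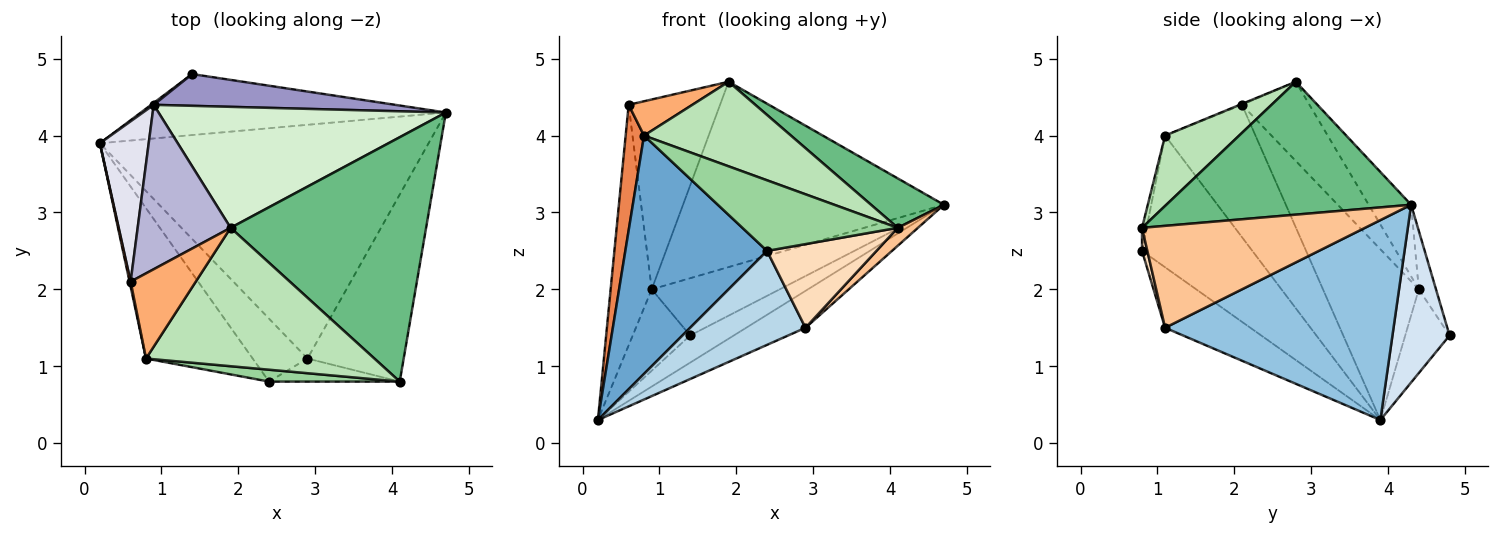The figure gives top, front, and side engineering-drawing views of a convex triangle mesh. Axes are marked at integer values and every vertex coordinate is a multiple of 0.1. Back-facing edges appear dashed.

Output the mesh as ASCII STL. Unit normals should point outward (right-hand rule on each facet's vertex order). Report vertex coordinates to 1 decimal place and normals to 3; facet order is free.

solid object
 facet normal -0.550 -0.706 -0.445
  outer loop
   vertex 0.8 1.1 4.0
   vertex 0.2 3.9 0.3
   vertex 2.4 0.8 2.5
  endloop
 endfacet
 facet normal 0.515 0.134 -0.847
  outer loop
   vertex 2.9 1.1 1.5
   vertex 0.2 3.9 0.3
   vertex 4.7 4.3 3.1
  endloop
 endfacet
 facet normal -0.523 -0.708 -0.474
  outer loop
   vertex 2.9 1.1 1.5
   vertex 2.4 0.8 2.5
   vertex 0.2 3.9 0.3
  endloop
 endfacet
 facet normal 0.470 0.359 -0.806
  outer loop
   vertex 1.4 4.8 1.4
   vertex 4.7 4.3 3.1
   vertex 0.2 3.9 0.3
  endloop
 endfacet
 facet normal -0.980 -0.199 0.008
  outer loop
   vertex 0.6 2.1 4.4
   vertex 0.2 3.9 0.3
   vertex 0.8 1.1 4.0
  endloop
 endfacet
 facet normal -0.013 -0.374 0.928
  outer loop
   vertex 0.6 2.1 4.4
   vertex 0.8 1.1 4.0
   vertex 1.9 2.8 4.7
  endloop
 endfacet
 facet normal 0.726 -0.066 -0.685
  outer loop
   vertex 4.1 0.8 2.8
   vertex 2.9 1.1 1.5
   vertex 4.7 4.3 3.1
  endloop
 endfacet
 facet normal 0.047 -0.963 -0.265
  outer loop
   vertex 4.1 0.8 2.8
   vertex 2.4 0.8 2.5
   vertex 2.9 1.1 1.5
  endloop
 endfacet
 facet normal 0.554 -0.165 0.816
  outer loop
   vertex 4.1 0.8 2.8
   vertex 4.7 4.3 3.1
   vertex 1.9 2.8 4.7
  endloop
 endfacet
 facet normal -0.029 -0.986 0.166
  outer loop
   vertex 4.1 0.8 2.8
   vertex 0.8 1.1 4.0
   vertex 2.4 0.8 2.5
  endloop
 endfacet
 facet normal 0.254 -0.504 0.825
  outer loop
   vertex 4.1 0.8 2.8
   vertex 1.9 2.8 4.7
   vertex 0.8 1.1 4.0
  endloop
 endfacet
 facet normal -0.135 0.830 0.542
  outer loop
   vertex 0.9 4.4 2.0
   vertex 1.9 2.8 4.7
   vertex 4.7 4.3 3.1
  endloop
 endfacet
 facet normal -0.117 0.868 0.482
  outer loop
   vertex 0.9 4.4 2.0
   vertex 4.7 4.3 3.1
   vertex 1.4 4.8 1.4
  endloop
 endfacet
 facet normal -0.487 0.660 0.572
  outer loop
   vertex 0.9 4.4 2.0
   vertex 0.6 2.1 4.4
   vertex 1.9 2.8 4.7
  endloop
 endfacet
 facet normal -0.611 0.792 0.019
  outer loop
   vertex 0.9 4.4 2.0
   vertex 1.4 4.8 1.4
   vertex 0.2 3.9 0.3
  endloop
 endfacet
 facet normal -0.889 0.381 0.254
  outer loop
   vertex 0.9 4.4 2.0
   vertex 0.2 3.9 0.3
   vertex 0.6 2.1 4.4
  endloop
 endfacet
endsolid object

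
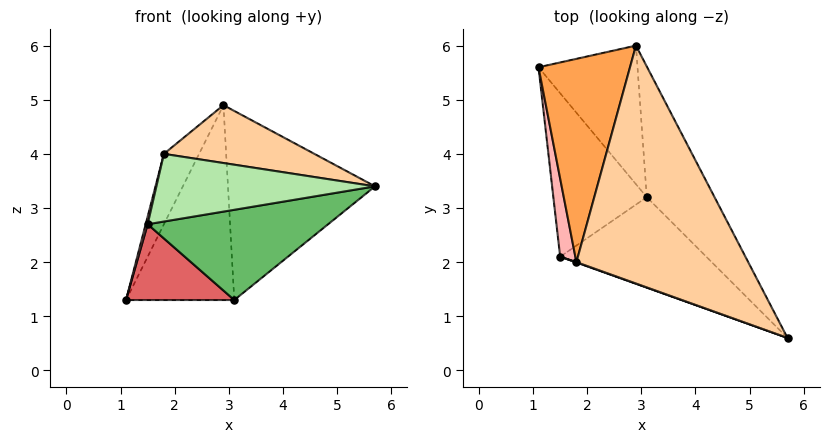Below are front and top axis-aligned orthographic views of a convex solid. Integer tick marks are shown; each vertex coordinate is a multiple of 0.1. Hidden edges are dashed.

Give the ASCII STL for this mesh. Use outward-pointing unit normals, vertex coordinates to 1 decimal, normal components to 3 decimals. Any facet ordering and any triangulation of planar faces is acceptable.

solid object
 facet normal 0.699 0.583 -0.414
  outer loop
   vertex 3.1 3.2 1.3
   vertex 1.1 5.6 1.3
   vertex 2.9 6.0 4.9
  endloop
 endfacet
 facet normal 0.788 0.506 -0.350
  outer loop
   vertex 3.1 3.2 1.3
   vertex 2.9 6.0 4.9
   vertex 5.7 0.6 3.4
  endloop
 endfacet
 facet normal -0.891 0.149 0.429
  outer loop
   vertex 1.8 2.0 4.0
   vertex 2.9 6.0 4.9
   vertex 1.1 5.6 1.3
  endloop
 endfacet
 facet normal 0.064 -0.236 0.970
  outer loop
   vertex 1.8 2.0 4.0
   vertex 5.7 0.6 3.4
   vertex 2.9 6.0 4.9
  endloop
 endfacet
 facet normal -0.133 -0.700 -0.702
  outer loop
   vertex 1.5 2.1 2.7
   vertex 3.1 3.2 1.3
   vertex 5.7 0.6 3.4
  endloop
 endfacet
 facet normal -0.337 -0.941 0.005
  outer loop
   vertex 1.5 2.1 2.7
   vertex 5.7 0.6 3.4
   vertex 1.8 2.0 4.0
  endloop
 endfacet
 facet normal -0.451 -0.375 -0.810
  outer loop
   vertex 1.5 2.1 2.7
   vertex 1.1 5.6 1.3
   vertex 3.1 3.2 1.3
  endloop
 endfacet
 facet normal -0.975 -0.022 0.223
  outer loop
   vertex 1.5 2.1 2.7
   vertex 1.8 2.0 4.0
   vertex 1.1 5.6 1.3
  endloop
 endfacet
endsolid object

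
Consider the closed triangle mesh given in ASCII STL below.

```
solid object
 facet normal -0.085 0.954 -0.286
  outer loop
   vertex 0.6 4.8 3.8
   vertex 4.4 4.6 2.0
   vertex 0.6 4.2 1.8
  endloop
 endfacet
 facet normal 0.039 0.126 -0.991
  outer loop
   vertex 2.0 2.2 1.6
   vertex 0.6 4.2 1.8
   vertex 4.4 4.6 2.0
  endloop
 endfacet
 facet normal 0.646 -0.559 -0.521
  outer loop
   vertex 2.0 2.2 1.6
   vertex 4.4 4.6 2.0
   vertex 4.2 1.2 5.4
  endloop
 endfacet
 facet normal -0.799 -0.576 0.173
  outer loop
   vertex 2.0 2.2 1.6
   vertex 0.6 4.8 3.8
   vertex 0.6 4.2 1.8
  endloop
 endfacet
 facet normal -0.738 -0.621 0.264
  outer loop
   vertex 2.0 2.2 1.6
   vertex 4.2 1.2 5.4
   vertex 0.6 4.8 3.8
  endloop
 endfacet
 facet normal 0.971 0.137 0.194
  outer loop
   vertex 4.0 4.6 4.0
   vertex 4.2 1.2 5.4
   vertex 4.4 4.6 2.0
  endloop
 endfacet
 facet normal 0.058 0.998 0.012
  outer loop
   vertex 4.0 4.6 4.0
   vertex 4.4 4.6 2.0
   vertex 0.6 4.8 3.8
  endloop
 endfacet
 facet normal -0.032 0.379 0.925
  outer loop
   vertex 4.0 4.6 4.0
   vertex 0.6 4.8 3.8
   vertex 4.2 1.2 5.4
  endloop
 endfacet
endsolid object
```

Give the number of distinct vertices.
6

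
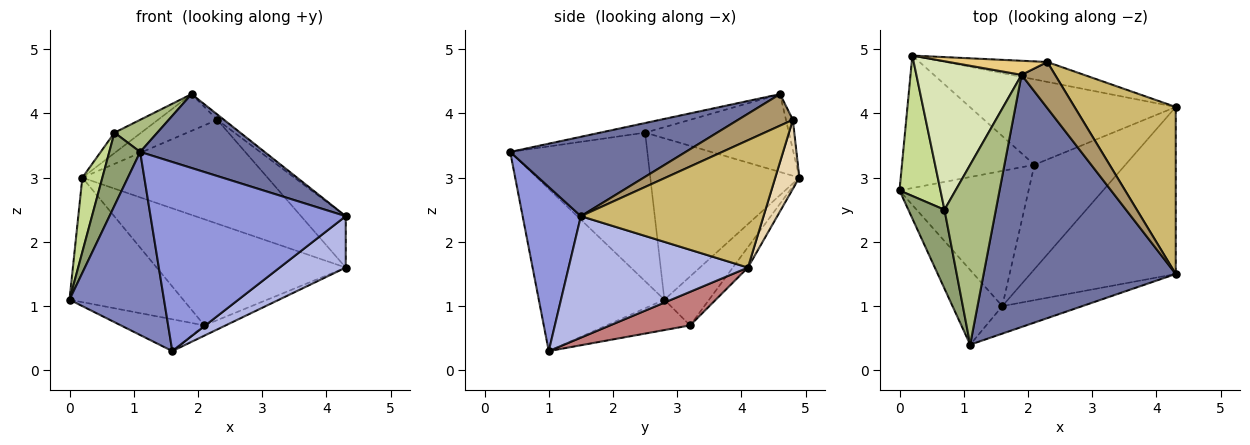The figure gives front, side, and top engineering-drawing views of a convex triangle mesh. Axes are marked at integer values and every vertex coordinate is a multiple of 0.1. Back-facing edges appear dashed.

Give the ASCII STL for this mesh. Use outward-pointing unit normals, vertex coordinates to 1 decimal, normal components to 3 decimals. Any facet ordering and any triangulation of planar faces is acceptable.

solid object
 facet normal 0.369 -0.261 0.892
  outer loop
   vertex 1.1 0.4 3.4
   vertex 4.3 1.5 2.4
   vertex 1.9 4.6 4.3
  endloop
 endfacet
 facet normal -0.776 -0.584 -0.238
  outer loop
   vertex 1.6 1.0 0.3
   vertex 1.1 0.4 3.4
   vertex 0.0 2.8 1.1
  endloop
 endfacet
 facet normal 0.283 -0.949 -0.138
  outer loop
   vertex 1.6 1.0 0.3
   vertex 4.3 1.5 2.4
   vertex 1.1 0.4 3.4
  endloop
 endfacet
 facet normal 0.624 -0.230 -0.747
  outer loop
   vertex 1.6 1.0 0.3
   vertex 4.3 4.1 1.6
   vertex 4.3 1.5 2.4
  endloop
 endfacet
 facet normal -0.949 -0.214 0.231
  outer loop
   vertex 0.7 2.5 3.7
   vertex 0.0 2.8 1.1
   vertex 1.1 0.4 3.4
  endloop
 endfacet
 facet normal -0.182 -0.173 0.968
  outer loop
   vertex 0.7 2.5 3.7
   vertex 1.1 0.4 3.4
   vertex 1.9 4.6 4.3
  endloop
 endfacet
 facet normal -0.961 -0.129 0.244
  outer loop
   vertex 0.2 4.9 3.0
   vertex 0.0 2.8 1.1
   vertex 0.7 2.5 3.7
  endloop
 endfacet
 facet normal -0.591 0.110 0.799
  outer loop
   vertex 0.2 4.9 3.0
   vertex 0.7 2.5 3.7
   vertex 1.9 4.6 4.3
  endloop
 endfacet
 facet normal 0.683 0.084 0.725
  outer loop
   vertex 2.3 4.8 3.9
   vertex 1.9 4.6 4.3
   vertex 4.3 1.5 2.4
  endloop
 endfacet
 facet normal 0.769 0.188 0.611
  outer loop
   vertex 2.3 4.8 3.9
   vertex 4.3 1.5 2.4
   vertex 4.3 4.1 1.6
  endloop
 endfacet
 facet normal -0.108 0.928 0.356
  outer loop
   vertex 2.3 4.8 3.9
   vertex 0.2 4.9 3.0
   vertex 1.9 4.6 4.3
  endloop
 endfacet
 facet normal 0.126 0.974 -0.187
  outer loop
   vertex 2.3 4.8 3.9
   vertex 4.3 4.1 1.6
   vertex 0.2 4.9 3.0
  endloop
 endfacet
 facet normal -0.223 0.223 -0.949
  outer loop
   vertex 2.1 3.2 0.7
   vertex 1.6 1.0 0.3
   vertex 0.0 2.8 1.1
  endloop
 endfacet
 facet normal 0.345 0.092 -0.934
  outer loop
   vertex 2.1 3.2 0.7
   vertex 4.3 4.1 1.6
   vertex 1.6 1.0 0.3
  endloop
 endfacet
 facet normal -0.260 0.661 -0.704
  outer loop
   vertex 2.1 3.2 0.7
   vertex 0.0 2.8 1.1
   vertex 0.2 4.9 3.0
  endloop
 endfacet
 facet normal -0.062 0.777 -0.626
  outer loop
   vertex 2.1 3.2 0.7
   vertex 0.2 4.9 3.0
   vertex 4.3 4.1 1.6
  endloop
 endfacet
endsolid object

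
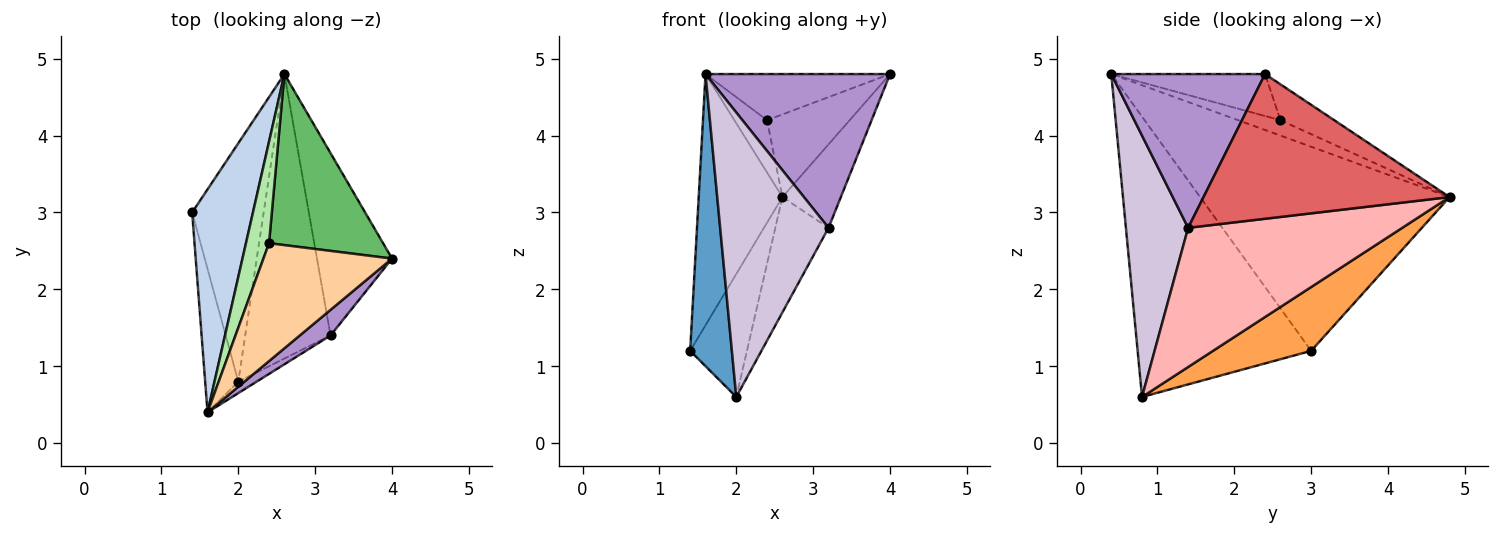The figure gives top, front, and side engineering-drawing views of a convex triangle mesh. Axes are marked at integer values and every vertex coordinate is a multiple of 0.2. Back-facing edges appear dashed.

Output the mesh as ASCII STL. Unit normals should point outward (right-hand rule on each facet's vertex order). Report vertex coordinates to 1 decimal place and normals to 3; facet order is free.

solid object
 facet normal -0.966 -0.232 -0.114
  outer loop
   vertex 2.0 0.8 0.6
   vertex 1.6 0.4 4.8
   vertex 1.4 3.0 1.2
  endloop
 endfacet
 facet normal -0.912 0.306 0.272
  outer loop
   vertex 2.6 4.8 3.2
   vertex 1.4 3.0 1.2
   vertex 1.6 0.4 4.8
  endloop
 endfacet
 facet normal 0.621 0.359 -0.696
  outer loop
   vertex 2.6 4.8 3.2
   vertex 2.0 0.8 0.6
   vertex 1.4 3.0 1.2
  endloop
 endfacet
 facet normal -0.291 0.349 0.891
  outer loop
   vertex 2.4 2.6 4.2
   vertex 1.6 0.4 4.8
   vertex 4.0 2.4 4.8
  endloop
 endfacet
 facet normal -0.273 0.419 0.866
  outer loop
   vertex 2.4 2.6 4.2
   vertex 4.0 2.4 4.8
   vertex 2.6 4.8 3.2
  endloop
 endfacet
 facet normal -0.510 0.394 0.765
  outer loop
   vertex 2.4 2.6 4.2
   vertex 2.6 4.8 3.2
   vertex 1.6 0.4 4.8
  endloop
 endfacet
 facet normal 0.869 0.206 -0.451
  outer loop
   vertex 3.2 1.4 2.8
   vertex 2.6 4.8 3.2
   vertex 4.0 2.4 4.8
  endloop
 endfacet
 facet normal 0.834 0.207 -0.511
  outer loop
   vertex 3.2 1.4 2.8
   vertex 2.0 0.8 0.6
   vertex 2.6 4.8 3.2
  endloop
 endfacet
 facet normal 0.635 -0.762 0.127
  outer loop
   vertex 3.2 1.4 2.8
   vertex 4.0 2.4 4.8
   vertex 1.6 0.4 4.8
  endloop
 endfacet
 facet normal 0.498 -0.867 -0.035
  outer loop
   vertex 3.2 1.4 2.8
   vertex 1.6 0.4 4.8
   vertex 2.0 0.8 0.6
  endloop
 endfacet
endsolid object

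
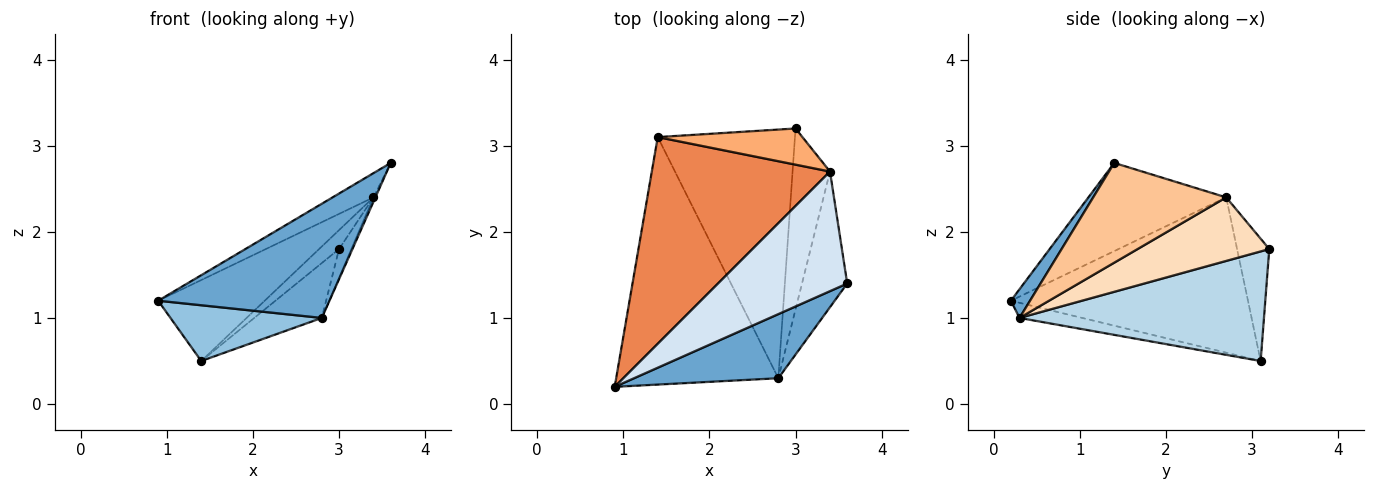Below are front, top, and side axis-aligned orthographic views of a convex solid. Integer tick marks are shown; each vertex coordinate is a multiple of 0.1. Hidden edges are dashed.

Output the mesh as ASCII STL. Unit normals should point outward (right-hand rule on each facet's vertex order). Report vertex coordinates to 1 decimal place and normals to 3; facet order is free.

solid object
 facet normal 0.097 -0.868 0.487
  outer loop
   vertex 2.8 0.3 1.0
   vertex 3.6 1.4 2.8
   vertex 0.9 0.2 1.2
  endloop
 endfacet
 facet normal -0.091 -0.219 -0.972
  outer loop
   vertex 2.8 0.3 1.0
   vertex 0.9 0.2 1.2
   vertex 1.4 3.1 0.5
  endloop
 endfacet
 facet normal 0.615 0.170 -0.770
  outer loop
   vertex 2.8 0.3 1.0
   vertex 1.4 3.1 0.5
   vertex 3.0 3.2 1.8
  endloop
 endfacet
 facet normal -0.556 0.165 0.815
  outer loop
   vertex 3.4 2.7 2.4
   vertex 0.9 0.2 1.2
   vertex 3.6 1.4 2.8
  endloop
 endfacet
 facet normal -0.630 0.283 0.723
  outer loop
   vertex 3.4 2.7 2.4
   vertex 1.4 3.1 0.5
   vertex 0.9 0.2 1.2
  endloop
 endfacet
 facet normal -0.599 0.371 0.709
  outer loop
   vertex 3.4 2.7 2.4
   vertex 3.0 3.2 1.8
   vertex 1.4 3.1 0.5
  endloop
 endfacet
 facet normal 0.911 0.013 -0.413
  outer loop
   vertex 3.4 2.7 2.4
   vertex 3.6 1.4 2.8
   vertex 2.8 0.3 1.0
  endloop
 endfacet
 facet normal 0.859 0.080 -0.506
  outer loop
   vertex 3.4 2.7 2.4
   vertex 2.8 0.3 1.0
   vertex 3.0 3.2 1.8
  endloop
 endfacet
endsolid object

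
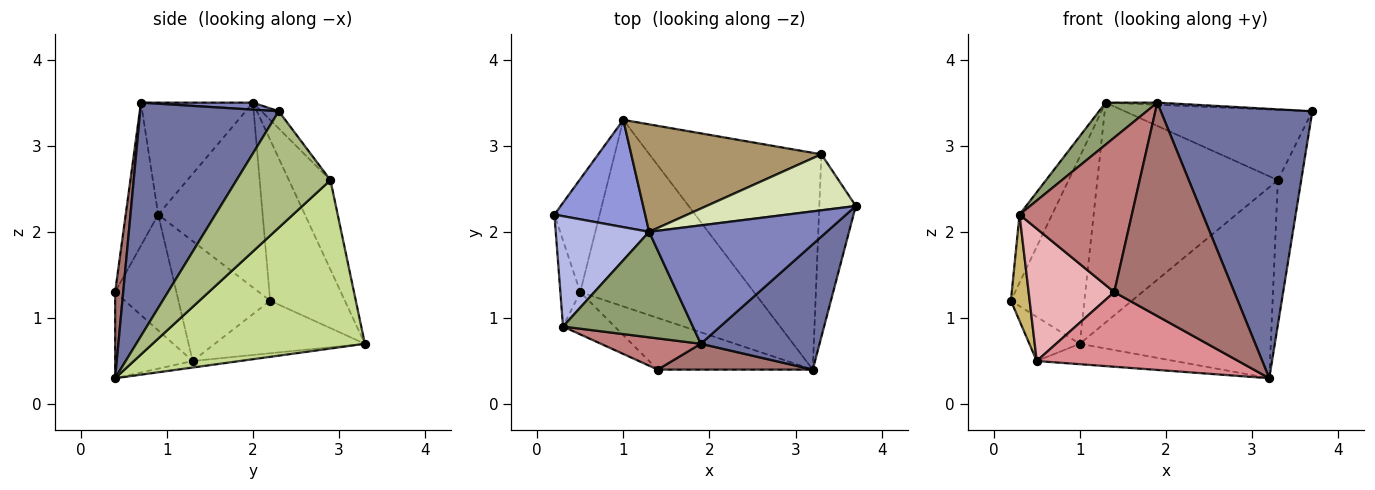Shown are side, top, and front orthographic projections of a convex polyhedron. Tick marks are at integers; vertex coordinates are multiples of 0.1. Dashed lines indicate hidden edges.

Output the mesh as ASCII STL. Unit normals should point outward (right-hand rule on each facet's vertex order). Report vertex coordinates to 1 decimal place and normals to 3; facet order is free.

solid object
 facet normal 0.638 -0.698 0.325
  outer loop
   vertex 1.9 0.7 3.5
   vertex 3.2 0.4 0.3
   vertex 3.7 2.3 3.4
  endloop
 endfacet
 facet normal 0.039 0.018 0.999
  outer loop
   vertex 1.3 2.0 3.5
   vertex 1.9 0.7 3.5
   vertex 3.7 2.3 3.4
  endloop
 endfacet
 facet normal -0.662 0.651 0.373
  outer loop
   vertex 1.3 2.0 3.5
   vertex 1.0 3.3 0.7
   vertex 0.2 2.2 1.2
  endloop
 endfacet
 facet normal -0.860 0.268 0.435
  outer loop
   vertex 0.3 0.9 2.2
   vertex 1.3 2.0 3.5
   vertex 0.2 2.2 1.2
  endloop
 endfacet
 facet normal -0.625 -0.289 0.725
  outer loop
   vertex 0.3 0.9 2.2
   vertex 1.9 0.7 3.5
   vertex 1.3 2.0 3.5
  endloop
 endfacet
 facet normal 0.928 0.231 -0.291
  outer loop
   vertex 3.3 2.9 2.6
   vertex 3.7 2.3 3.4
   vertex 3.2 0.4 0.3
  endloop
 endfacet
 facet normal 0.592 0.533 -0.605
  outer loop
   vertex 3.3 2.9 2.6
   vertex 3.2 0.4 0.3
   vertex 1.0 3.3 0.7
  endloop
 endfacet
 facet normal -0.072 0.780 0.621
  outer loop
   vertex 3.3 2.9 2.6
   vertex 1.3 2.0 3.5
   vertex 3.7 2.3 3.4
  endloop
 endfacet
 facet normal -0.202 0.880 0.430
  outer loop
   vertex 3.3 2.9 2.6
   vertex 1.0 3.3 0.7
   vertex 1.3 2.0 3.5
  endloop
 endfacet
 facet normal -0.967 -0.198 -0.160
  outer loop
   vertex 0.5 1.3 0.5
   vertex 0.3 0.9 2.2
   vertex 0.2 2.2 1.2
  endloop
 endfacet
 facet normal -0.734 0.247 -0.632
  outer loop
   vertex 0.5 1.3 0.5
   vertex 0.2 2.2 1.2
   vertex 1.0 3.3 0.7
  endloop
 endfacet
 facet normal -0.037 0.109 -0.993
  outer loop
   vertex 0.5 1.3 0.5
   vertex 1.0 3.3 0.7
   vertex 3.2 0.4 0.3
  endloop
 endfacet
 facet normal 0.067 -0.991 0.120
  outer loop
   vertex 1.4 0.4 1.3
   vertex 3.2 0.4 0.3
   vertex 1.9 0.7 3.5
  endloop
 endfacet
 facet normal -0.273 -0.943 0.191
  outer loop
   vertex 1.4 0.4 1.3
   vertex 1.9 0.7 3.5
   vertex 0.3 0.9 2.2
  endloop
 endfacet
 facet normal -0.302 -0.784 -0.543
  outer loop
   vertex 1.4 0.4 1.3
   vertex 0.5 1.3 0.5
   vertex 3.2 0.4 0.3
  endloop
 endfacet
 facet normal -0.563 -0.787 -0.251
  outer loop
   vertex 1.4 0.4 1.3
   vertex 0.3 0.9 2.2
   vertex 0.5 1.3 0.5
  endloop
 endfacet
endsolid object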